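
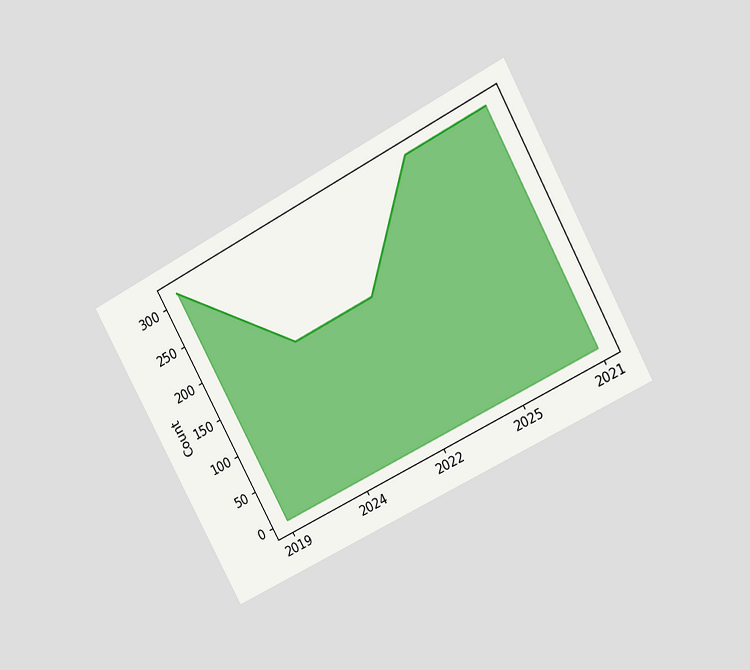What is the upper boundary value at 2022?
The chart is tilted about 28° counter-clockwise and viewed at a slight angle. At 2022 the upper boundary is at 186.

186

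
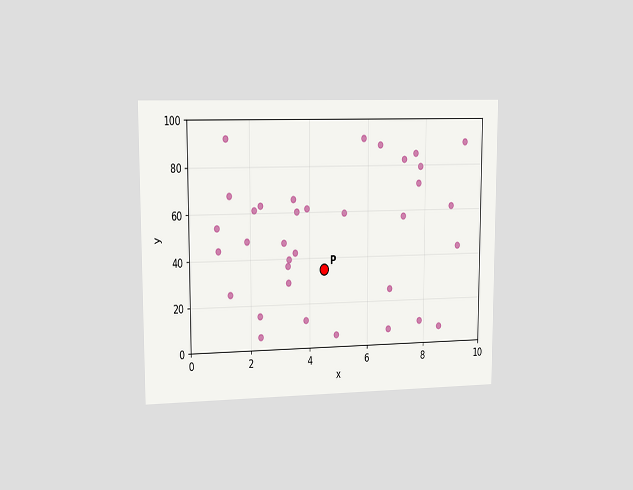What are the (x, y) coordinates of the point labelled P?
(4.5, 35)

The chart is viewed slightly from the left. Following the gridlines from P to each axis, P sits at (4.5, 35).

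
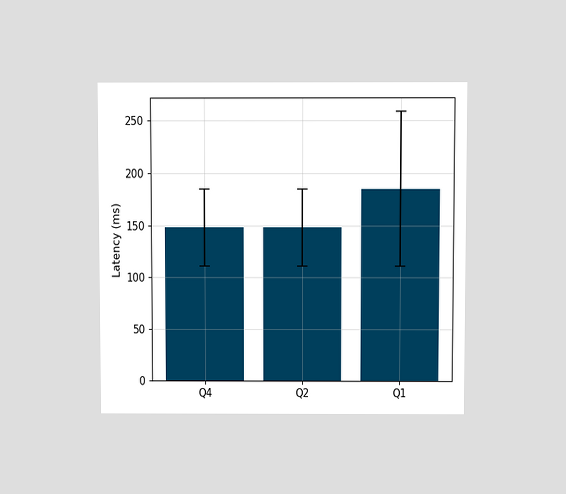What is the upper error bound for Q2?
185ms

The chart is viewed at a slight angle. The Q2 bar's upper whisker reaches 185ms.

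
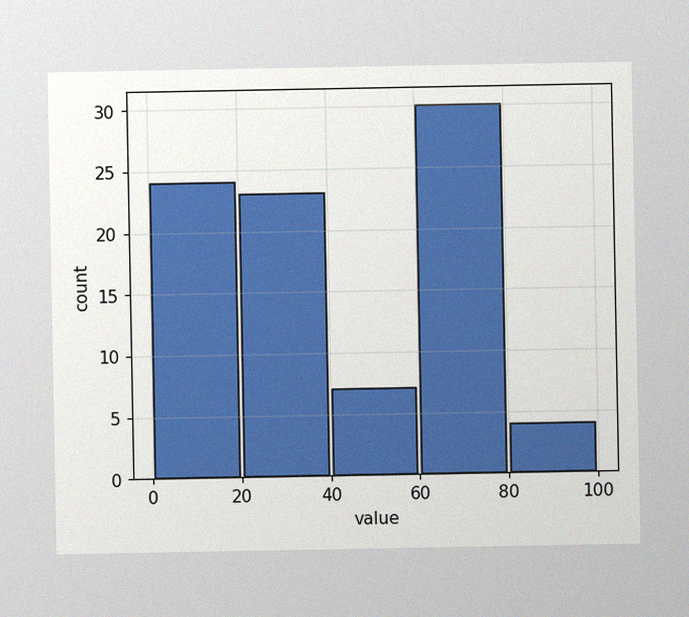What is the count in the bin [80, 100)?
The image has some photo noise and uneven lighting. The [80, 100) bin has height 4.

4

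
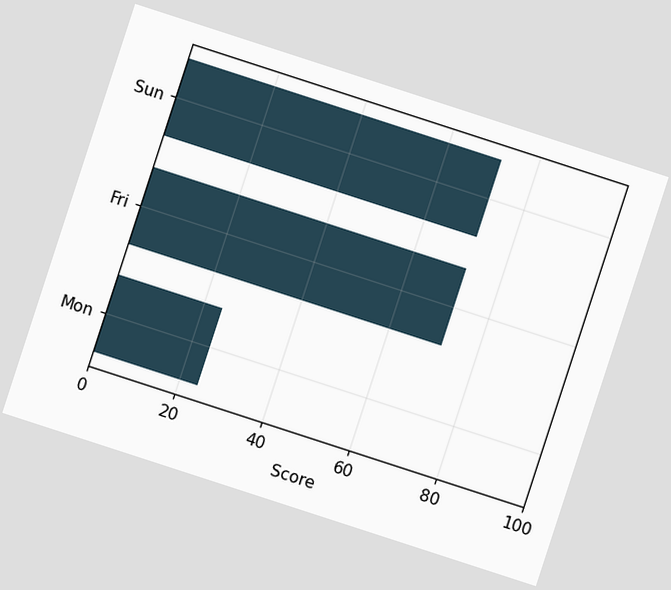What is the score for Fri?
72

The chart is tilted about 18° clockwise. Reading along the chart's x-axis, the Fri bar reaches 72.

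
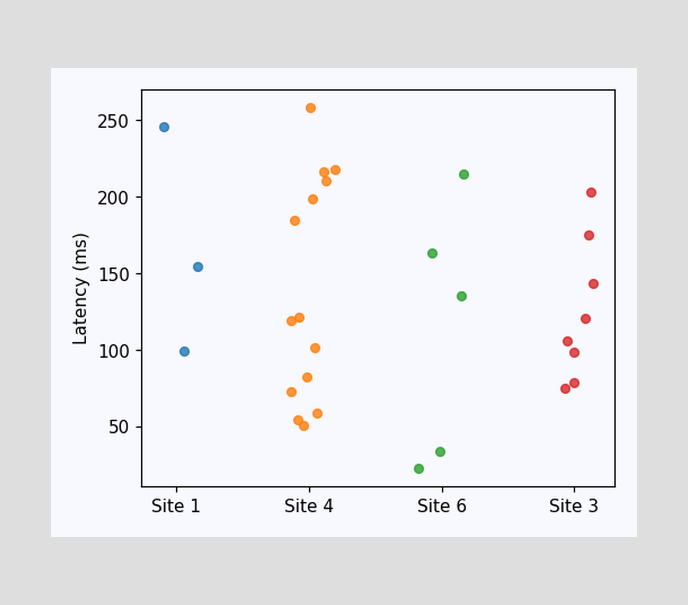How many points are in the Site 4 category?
14

Counting the markers in the Site 4 column gives 14.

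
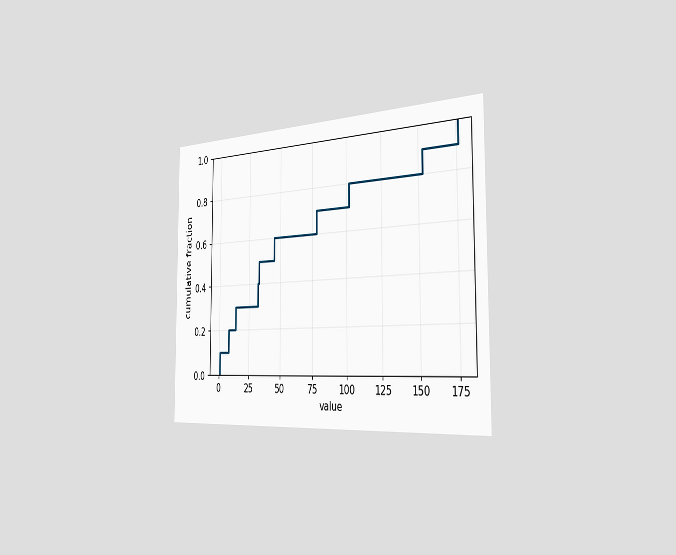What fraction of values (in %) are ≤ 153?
90%

The chart is viewed slightly from the right. At x=153 the ECDF step is at 90%.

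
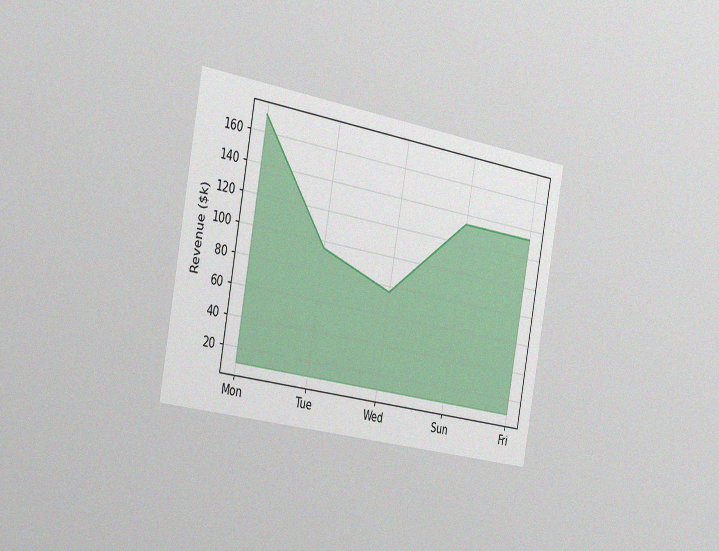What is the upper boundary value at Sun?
The chart is tilted about 10° clockwise and viewed slightly from the left, with some photo noise. At Sun the upper boundary is at $133k.

$133k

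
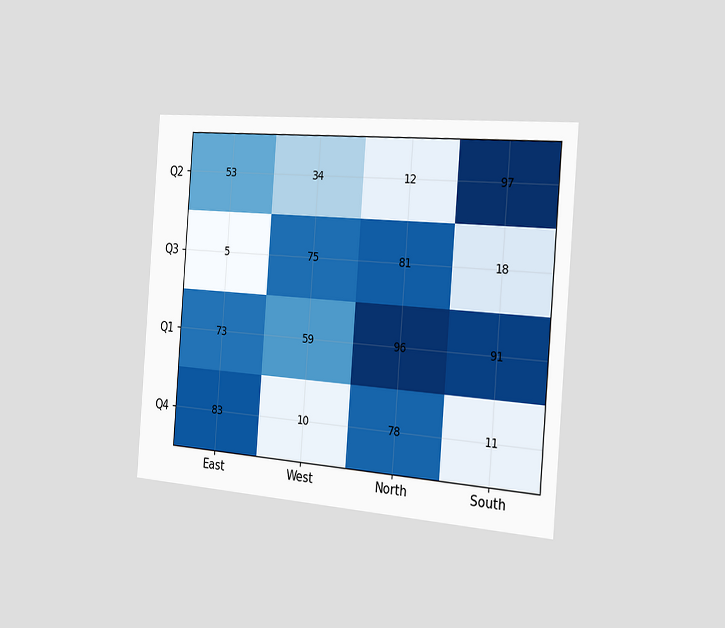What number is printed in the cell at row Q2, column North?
The chart is tilted about 4° clockwise and viewed slightly from the right. The (Q2, North) cell reads 12.

12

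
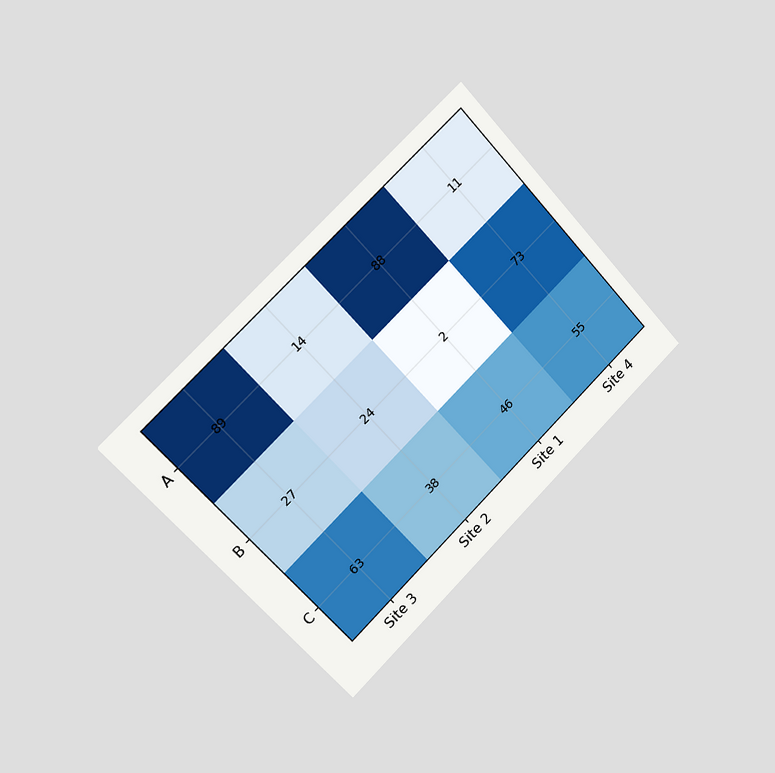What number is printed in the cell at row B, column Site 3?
The chart is tilted about 43° counter-clockwise and viewed slightly from the left. The (B, Site 3) cell reads 27.

27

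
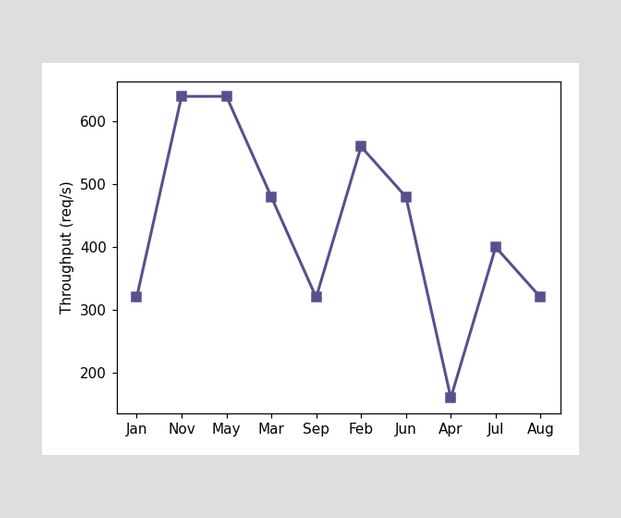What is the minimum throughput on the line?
The lowest point is at Apr, and reading across to the y-axis gives 160req/s.

160req/s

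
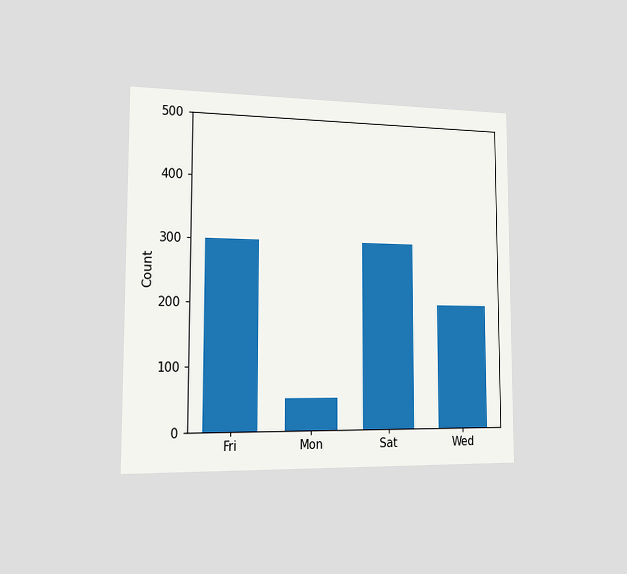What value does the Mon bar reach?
50

The chart is viewed slightly from the left. Reading along the chart's y-axis, the Mon bar reaches 50.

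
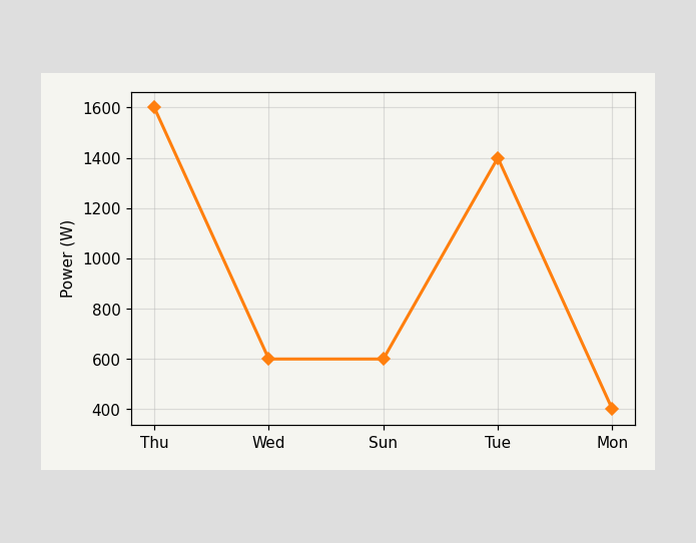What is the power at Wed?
At Wed, the line is at 600W.

600W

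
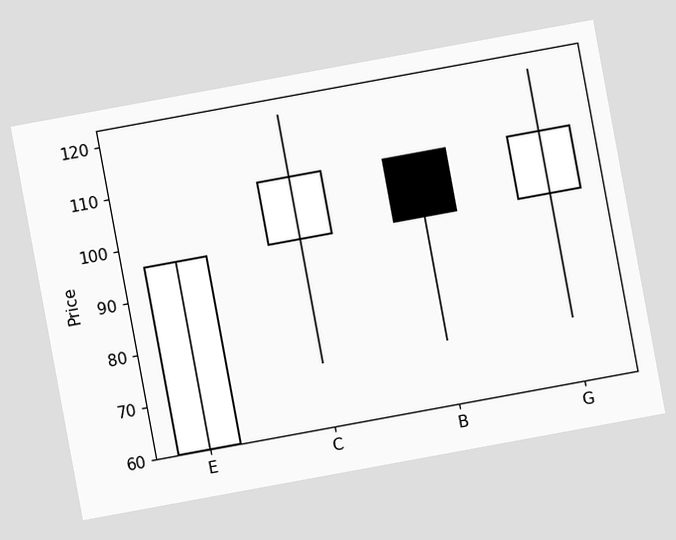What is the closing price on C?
108

The chart is tilted about 10° counter-clockwise. The C candle closes at 108.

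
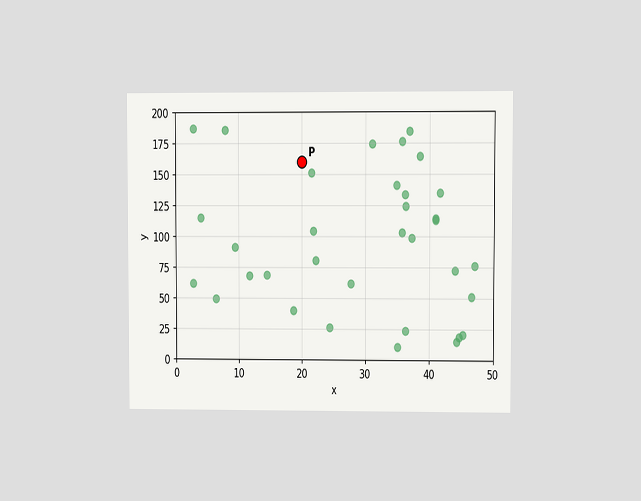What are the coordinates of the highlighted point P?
The chart is viewed at a slight angle. Following the gridlines from P to each axis, P sits at (20, 160).

(20, 160)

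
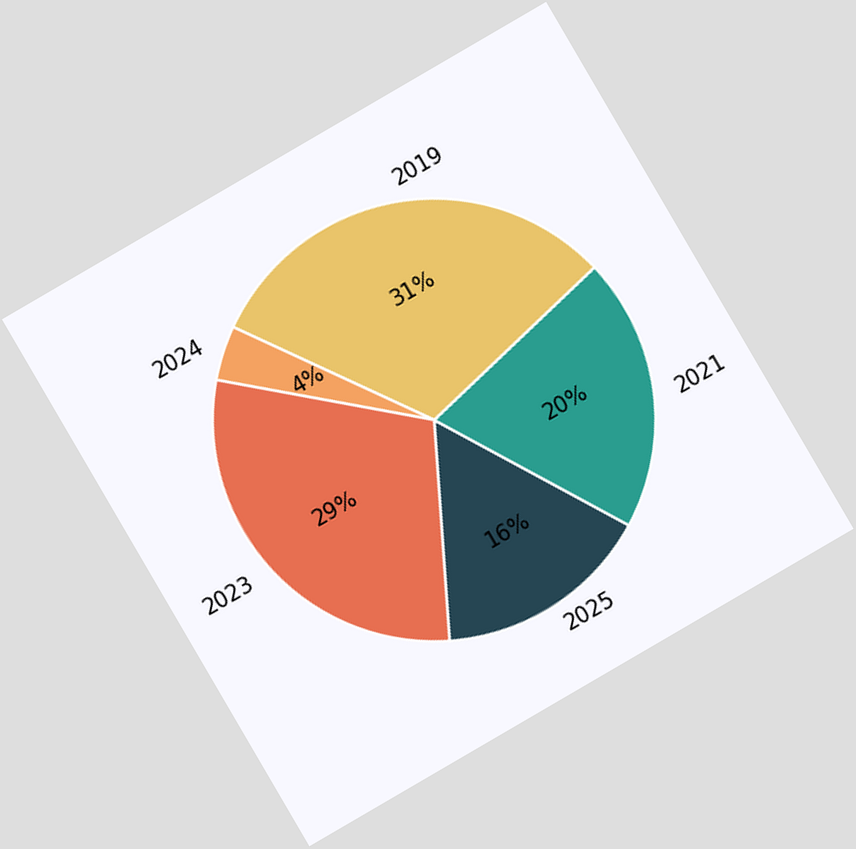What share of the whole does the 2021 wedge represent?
20%

The chart is tilted about 30° counter-clockwise. The 2021 slice takes up 20% of the pie.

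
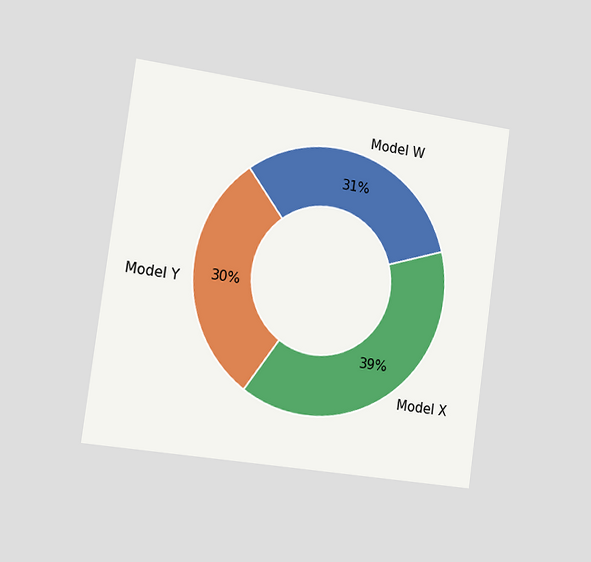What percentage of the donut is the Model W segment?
The chart is tilted about 8° clockwise and viewed slightly from the left. The Model W segment takes up 31% of the ring.

31%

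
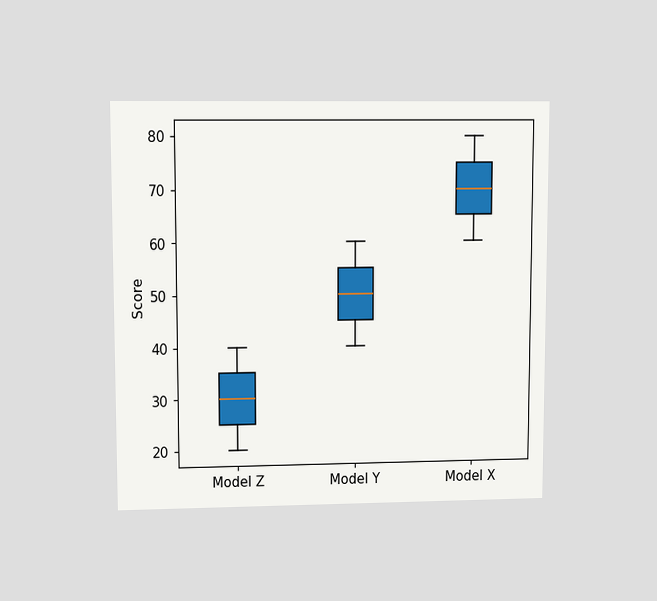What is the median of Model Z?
30

The chart is viewed at a slight angle. The median line in the Model Z box sits at 30.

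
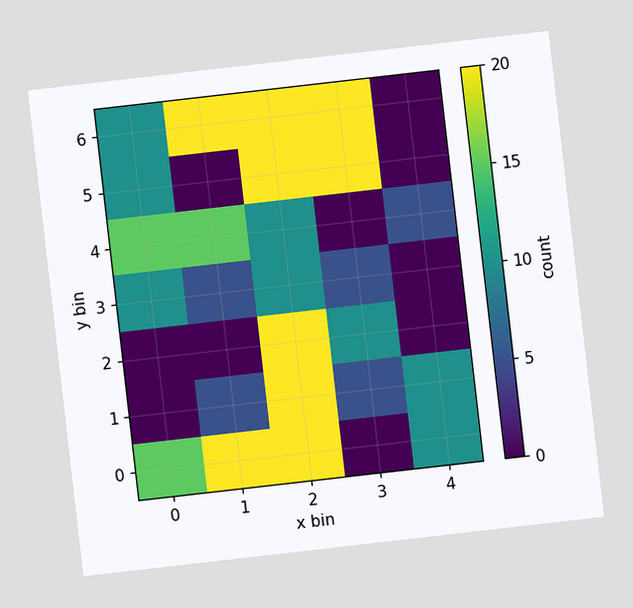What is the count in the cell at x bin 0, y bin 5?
10

The chart is tilted about 7° counter-clockwise. Matching the cell (0, 5) against the colorbar gives 10.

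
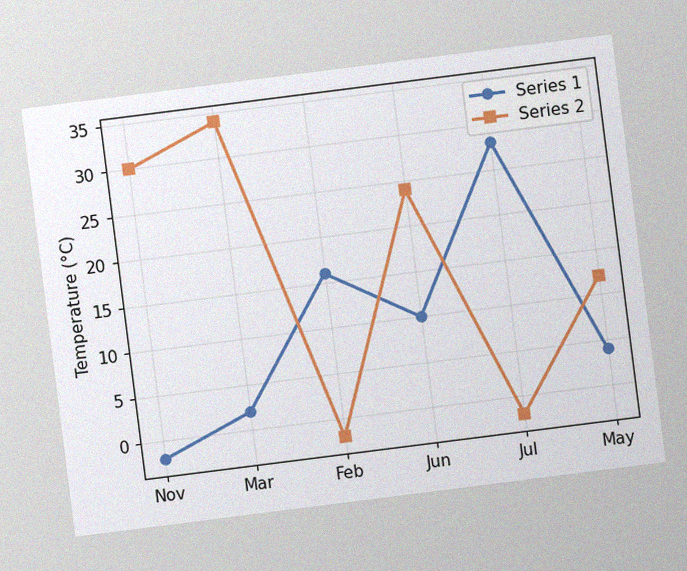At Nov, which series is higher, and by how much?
Series 2, by 32°C

The chart is tilted about 7° counter-clockwise, with some photo noise. At Nov, Series 2 sits above the other line by 32°C.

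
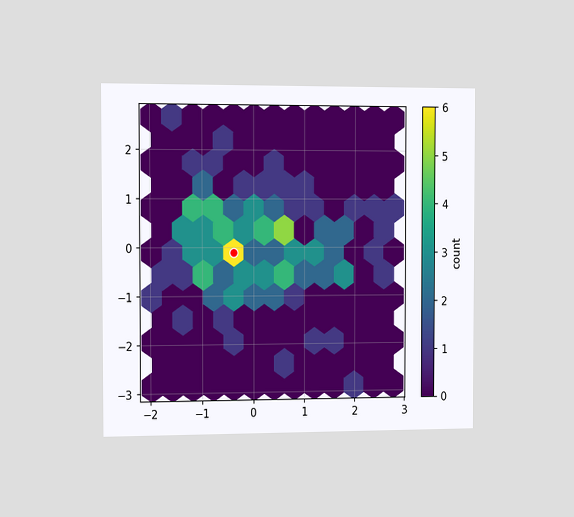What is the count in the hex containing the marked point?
6

The chart is viewed slightly from the left. The marked hex reads 6 on the colorbar.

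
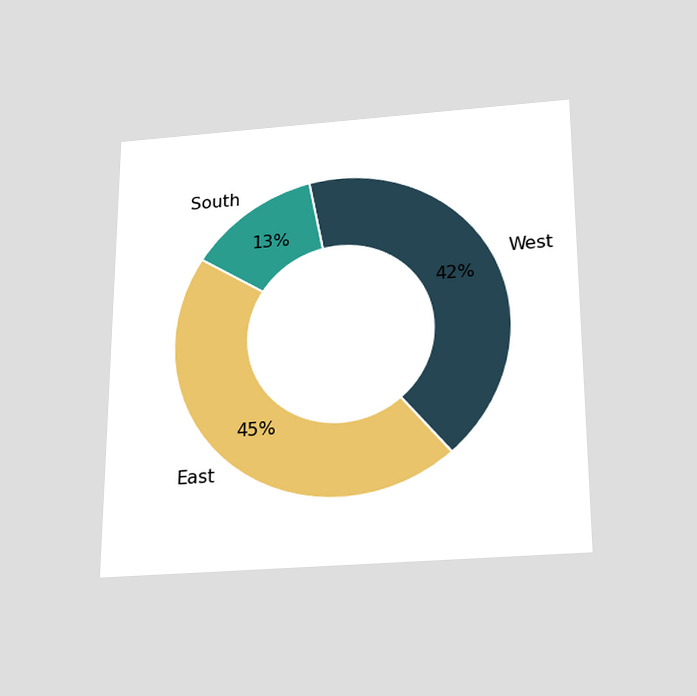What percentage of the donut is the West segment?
The chart is viewed slightly from below. The West segment takes up 42% of the ring.

42%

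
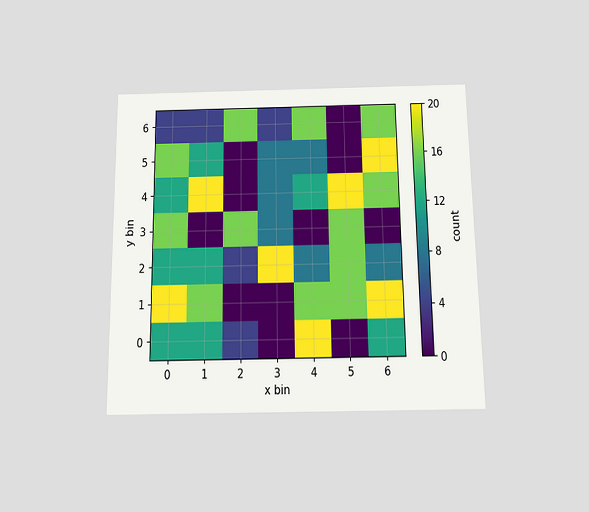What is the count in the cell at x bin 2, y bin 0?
4

The chart is viewed slightly from below. Matching the cell (2, 0) against the colorbar gives 4.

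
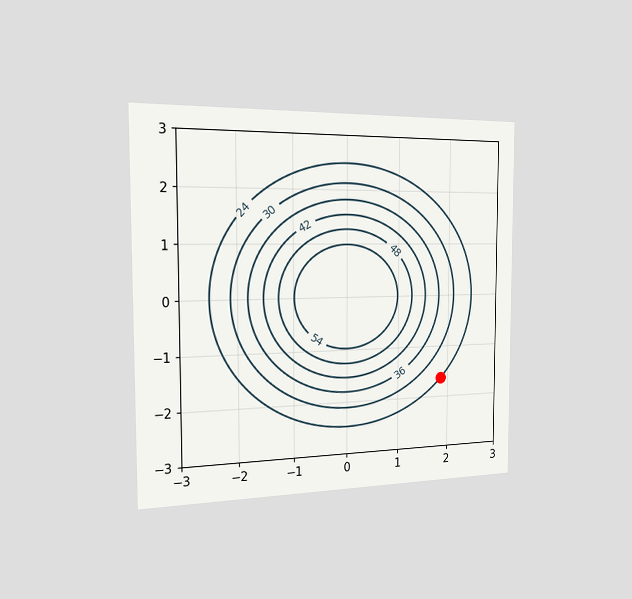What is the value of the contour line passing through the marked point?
The chart is viewed slightly from the left. The marked point sits on the contour labelled 24.

24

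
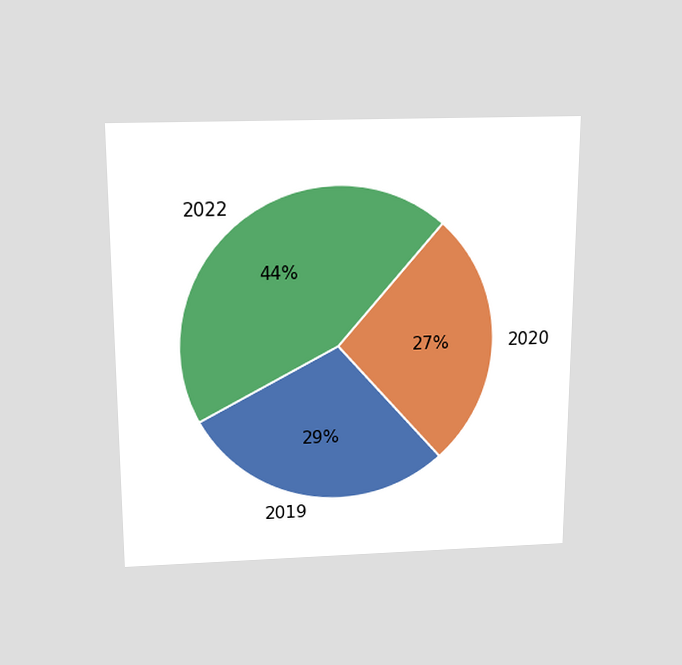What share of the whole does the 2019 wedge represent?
The chart is viewed slightly from above. The 2019 slice takes up 29% of the pie.

29%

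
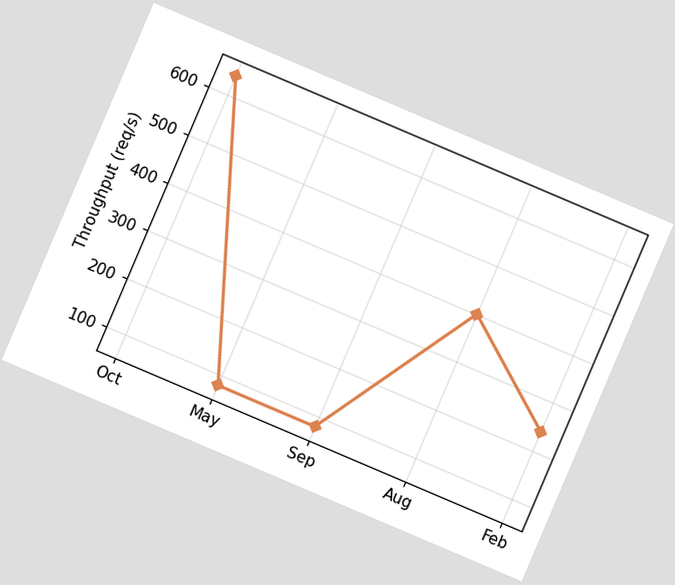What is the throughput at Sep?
The chart is tilted about 23° clockwise. At Sep, the line is at 80req/s.

80req/s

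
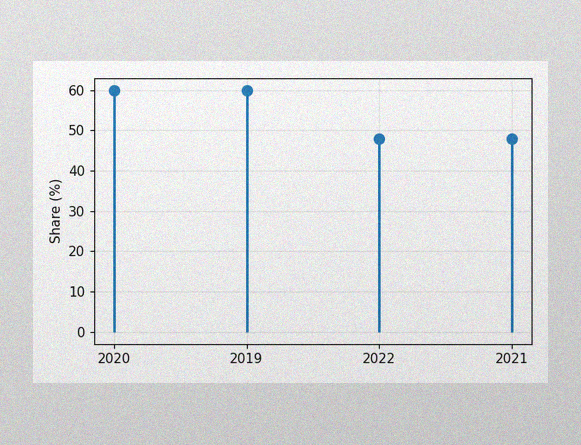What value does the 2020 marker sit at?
60%

The image has some photo noise and uneven lighting. The 2020 marker sits at 60%.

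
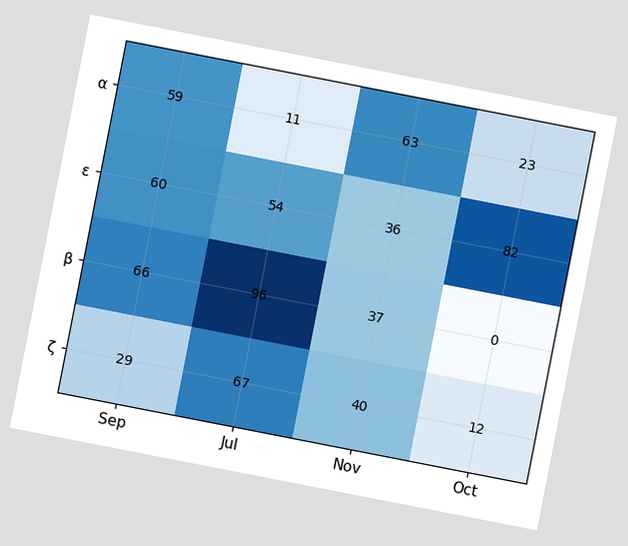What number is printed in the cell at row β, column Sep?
The chart is tilted about 11° clockwise. The (β, Sep) cell reads 66.

66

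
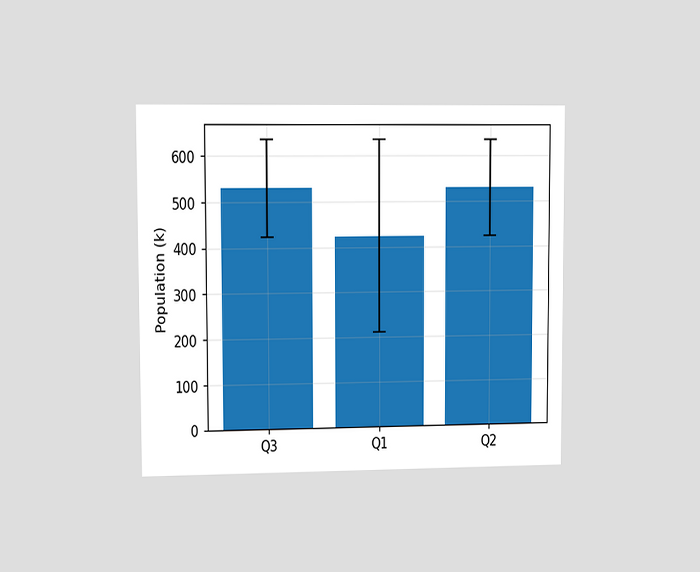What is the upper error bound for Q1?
636k

The chart is viewed at a slight angle. The Q1 bar's upper whisker reaches 636k.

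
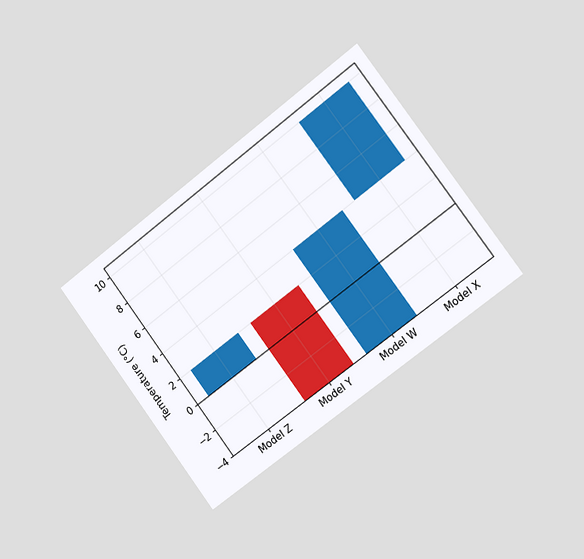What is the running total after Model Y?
-4°C

The chart is tilted about 37° counter-clockwise and viewed slightly from the right. After Model Y the running total reaches -4°C.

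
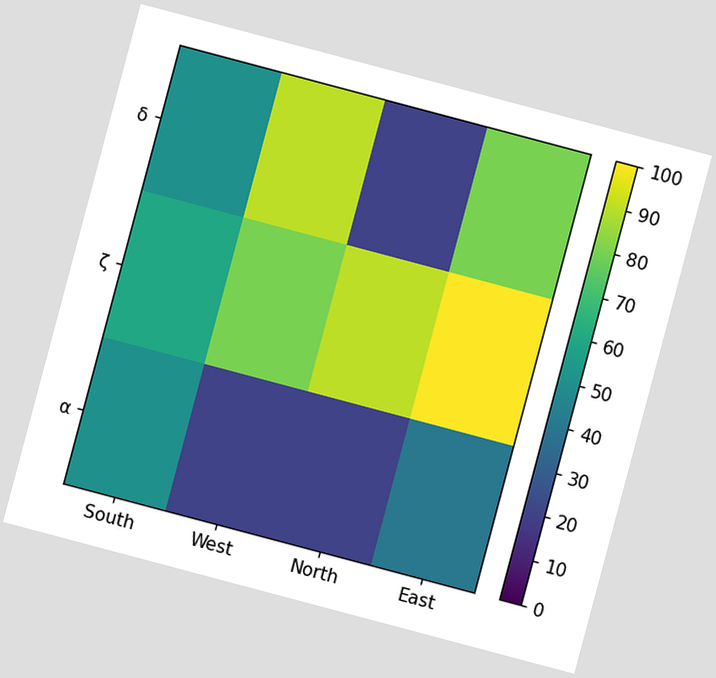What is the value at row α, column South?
The chart is tilted about 15° clockwise. Matching cell (α, South) against the colorbar gives 50.

50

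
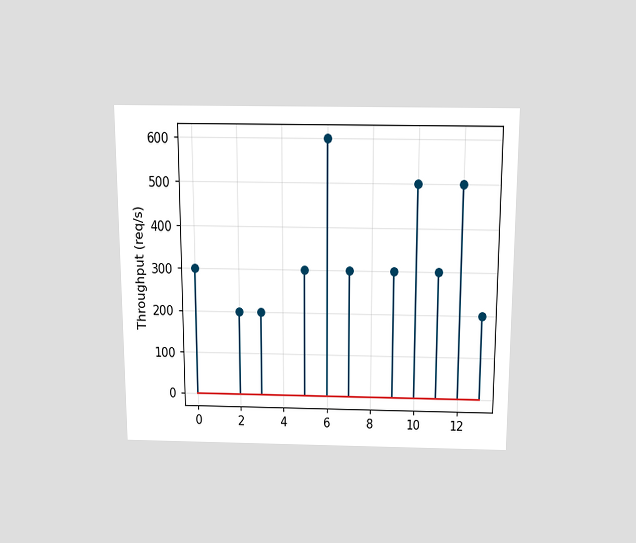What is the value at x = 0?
300req/s

The chart is viewed slightly from above. The stem at x=0 reaches 300req/s.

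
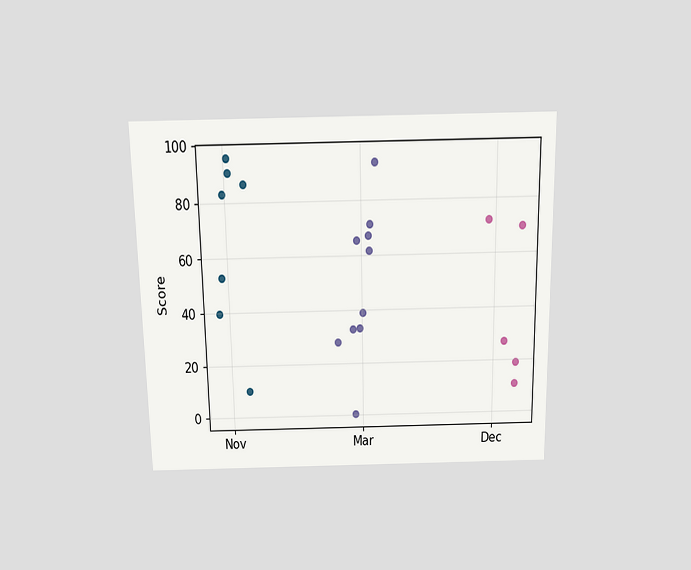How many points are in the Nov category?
7

The chart is viewed slightly from above. Counting the markers in the Nov column gives 7.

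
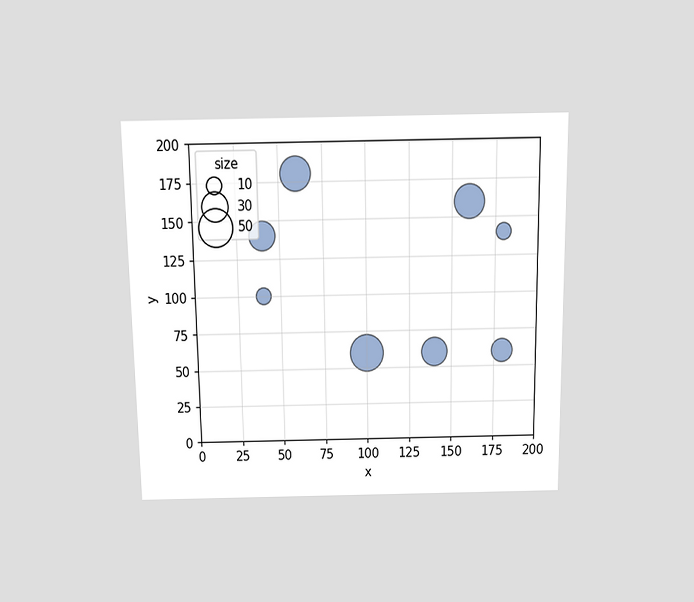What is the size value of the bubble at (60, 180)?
The chart is viewed slightly from above. Matching the bubble at (60, 180) against the size legend gives 40.

40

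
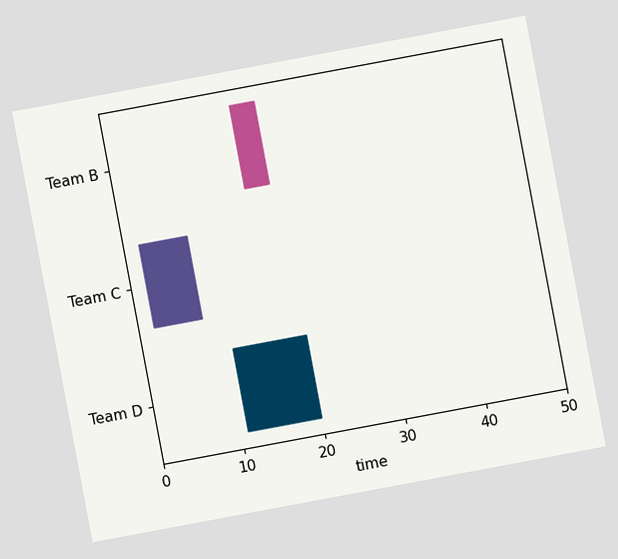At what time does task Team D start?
11

The chart is tilted about 11° counter-clockwise. The Team D bar begins at t=11.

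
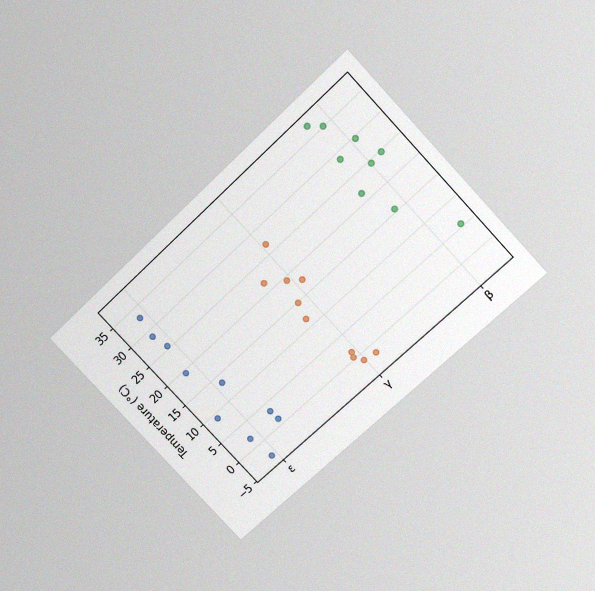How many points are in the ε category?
The chart is tilted about 43° counter-clockwise and viewed slightly from above, with some photo noise. Counting the markers in the ε column gives 10.

10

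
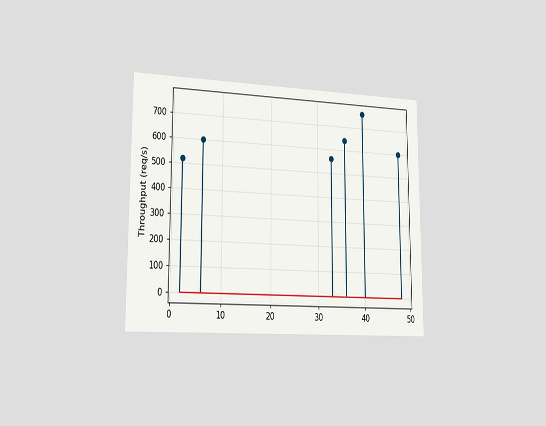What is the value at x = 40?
The chart is viewed slightly from the left. The stem at x=40 reaches 760req/s.

760req/s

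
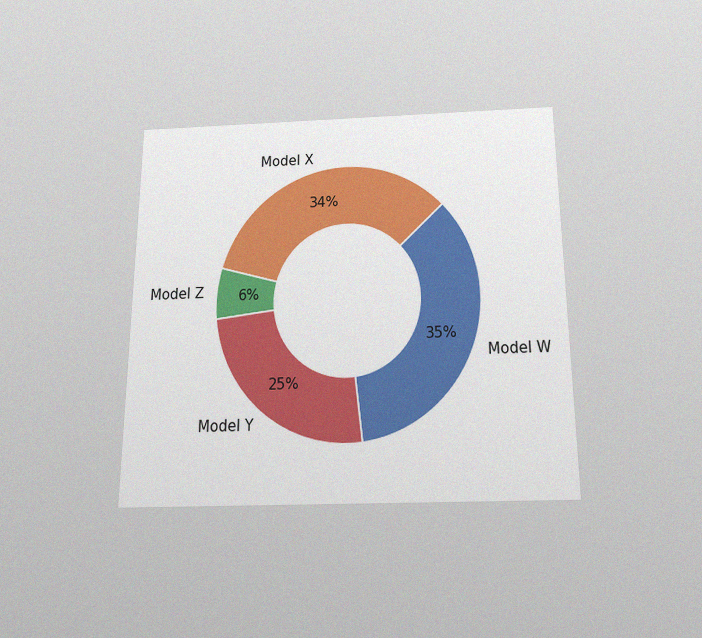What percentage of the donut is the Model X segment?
The chart is viewed slightly from below, with some photo noise. The Model X segment takes up 34% of the ring.

34%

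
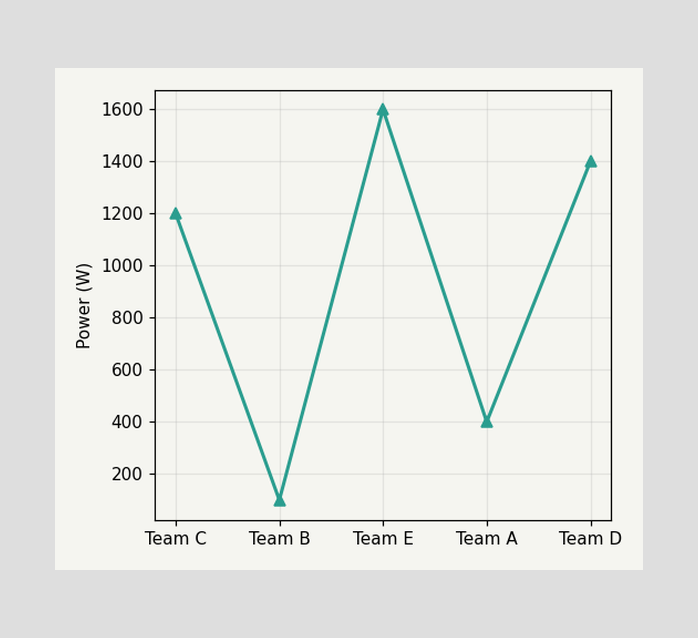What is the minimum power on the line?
The lowest point is at Team B, and reading across to the y-axis gives 100W.

100W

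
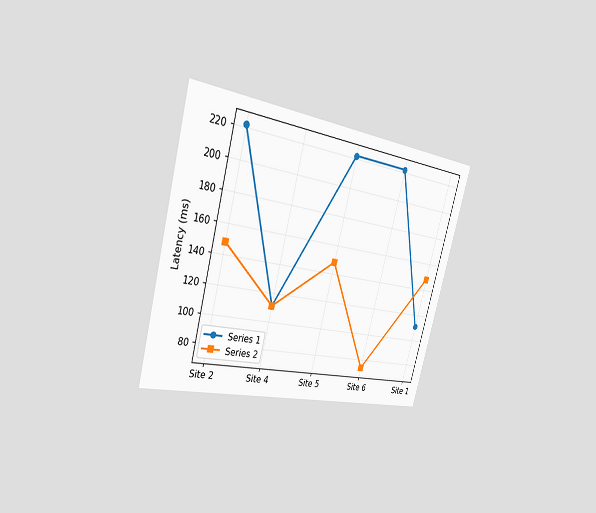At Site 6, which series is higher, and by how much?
The chart is tilted about 15° clockwise and viewed slightly from the left. At Site 6, Series 1 sits above the other line by 148ms.

Series 1, by 148ms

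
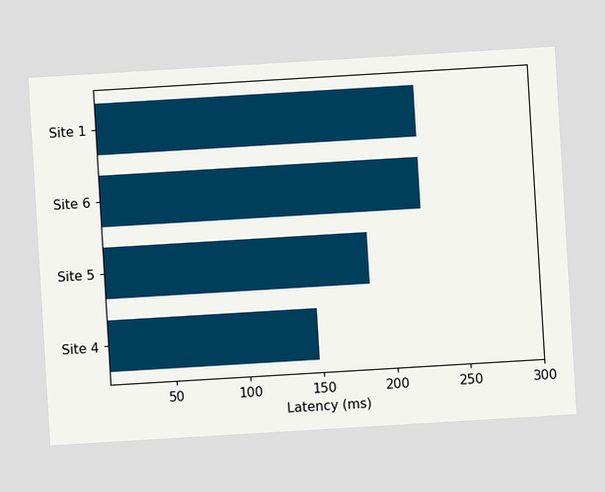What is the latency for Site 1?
222ms

The chart is tilted about 3° counter-clockwise. Reading along the chart's x-axis, the Site 1 bar reaches 222ms.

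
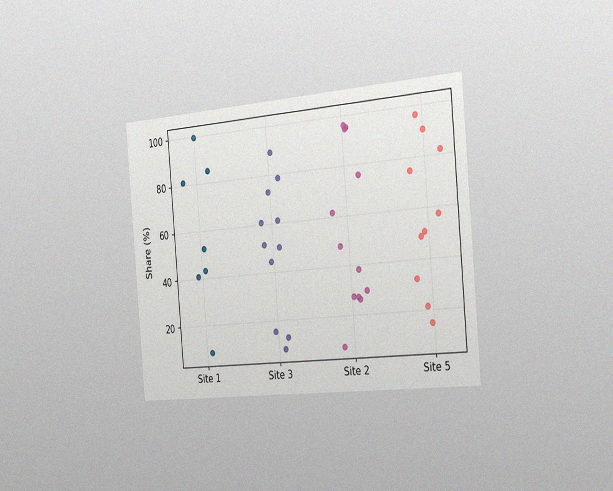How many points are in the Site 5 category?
10

The chart is tilted about 5° counter-clockwise and viewed slightly from the right, with some photo noise. Counting the markers in the Site 5 column gives 10.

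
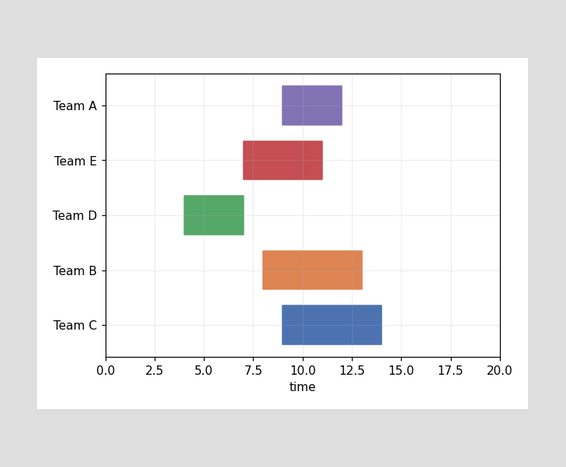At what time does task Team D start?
4

The Team D bar begins at t=4.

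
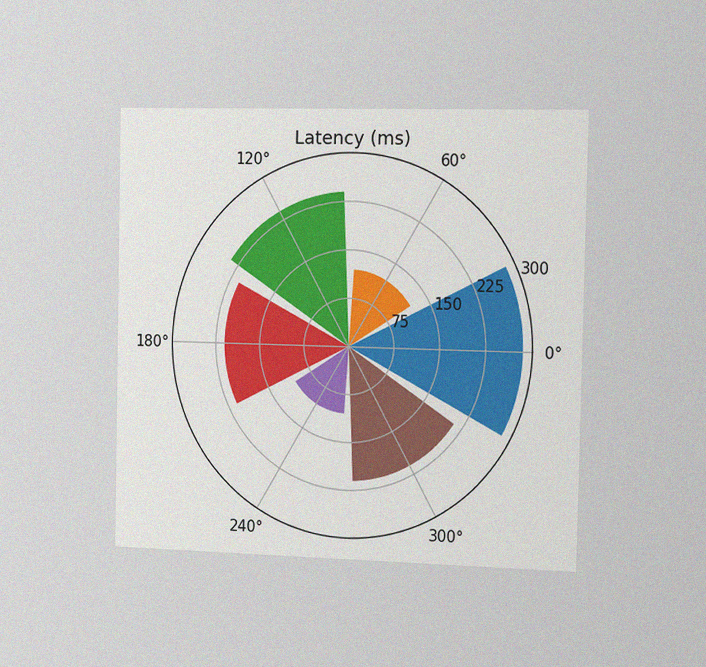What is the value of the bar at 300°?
210ms

The chart is viewed slightly from the right, with some photo noise. The bar at 300° reaches 210ms on the radial axis.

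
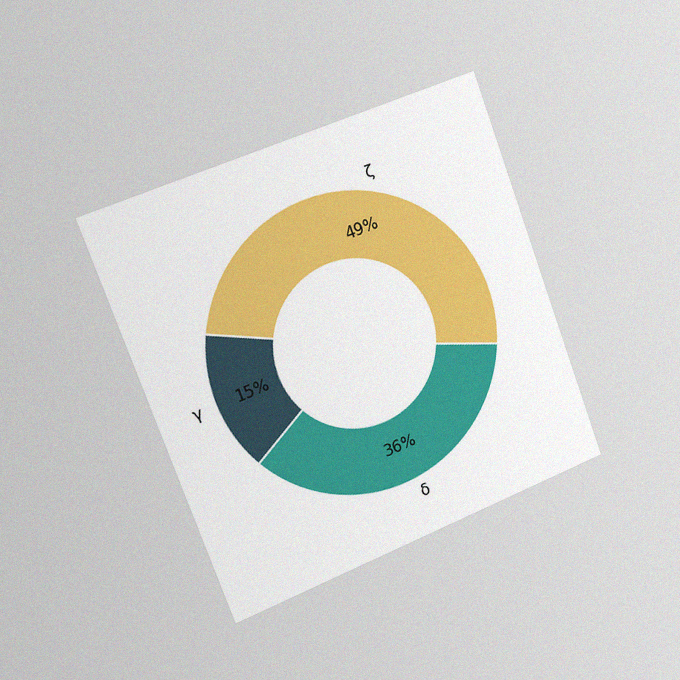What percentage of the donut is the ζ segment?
The chart is tilted about 21° counter-clockwise and viewed slightly from the left, with some photo noise. The ζ segment takes up 49% of the ring.

49%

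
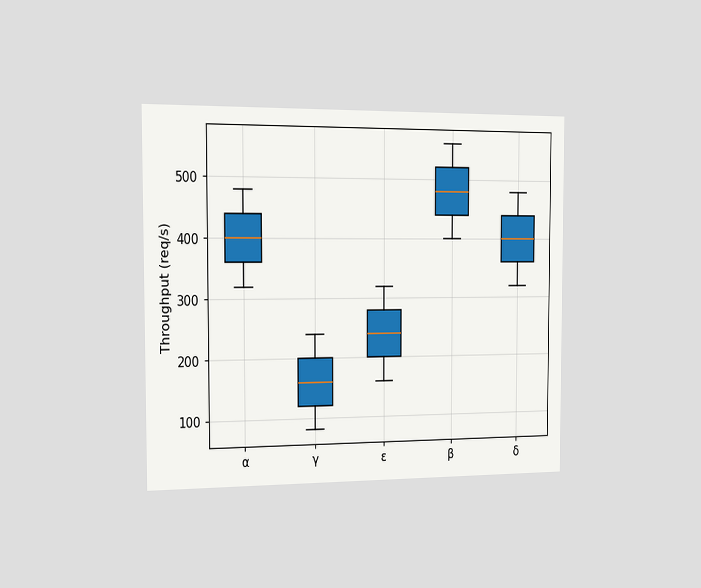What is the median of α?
400req/s

The chart is viewed slightly from the left. The median line in the α box sits at 400req/s.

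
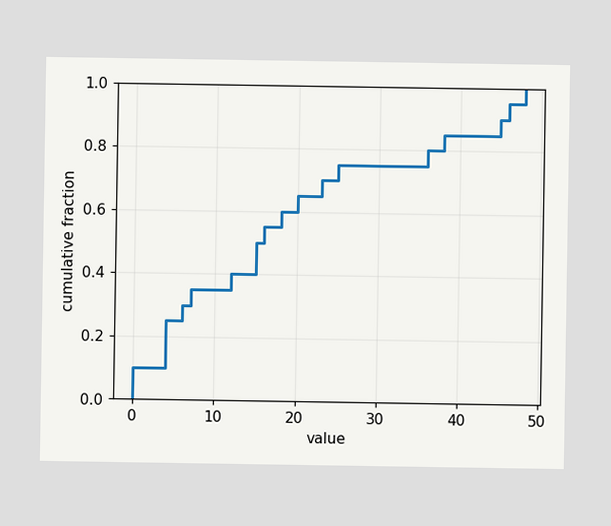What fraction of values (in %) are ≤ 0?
10%

At x=0 the ECDF step is at 10%.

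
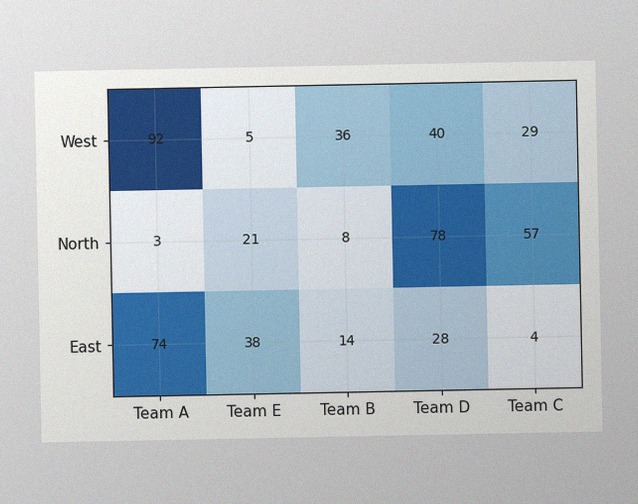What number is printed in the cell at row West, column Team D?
The image has some photo noise and uneven lighting. The (West, Team D) cell reads 40.

40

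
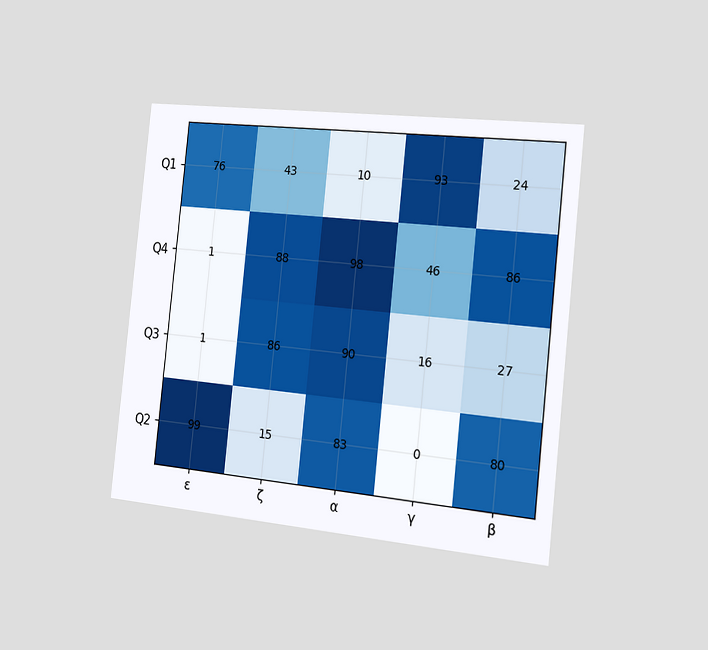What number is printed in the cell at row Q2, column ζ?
The chart is tilted about 6° clockwise and viewed slightly from the right. The (Q2, ζ) cell reads 15.

15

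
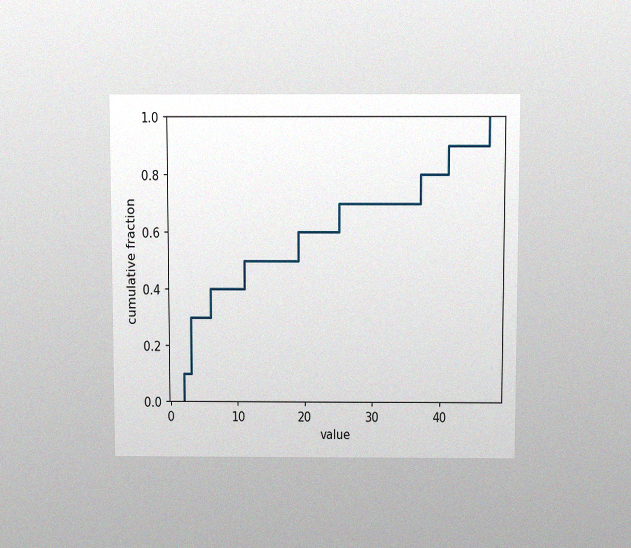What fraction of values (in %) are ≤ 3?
The chart is viewed slightly from above, with some photo noise. At x=3 the ECDF step is at 30%.

30%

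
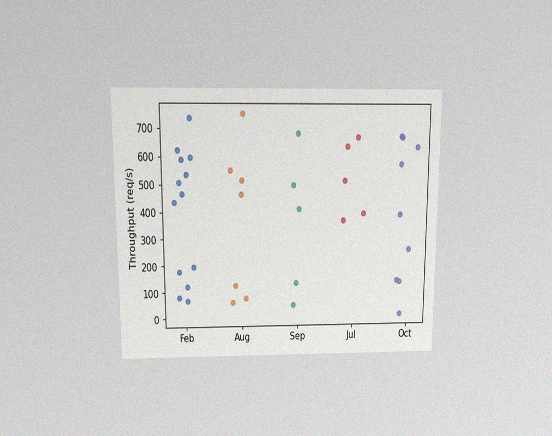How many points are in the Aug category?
7

The chart is viewed slightly from above, with some photo noise. Counting the markers in the Aug column gives 7.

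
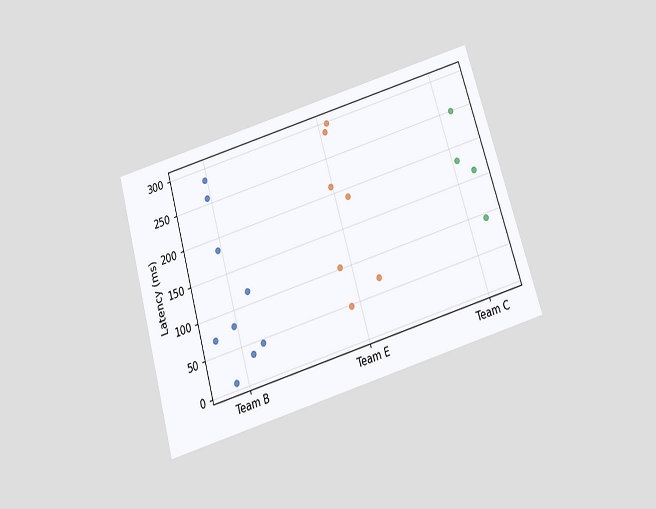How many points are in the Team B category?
The chart is tilted about 17° counter-clockwise and viewed slightly from below. Counting the markers in the Team B column gives 9.

9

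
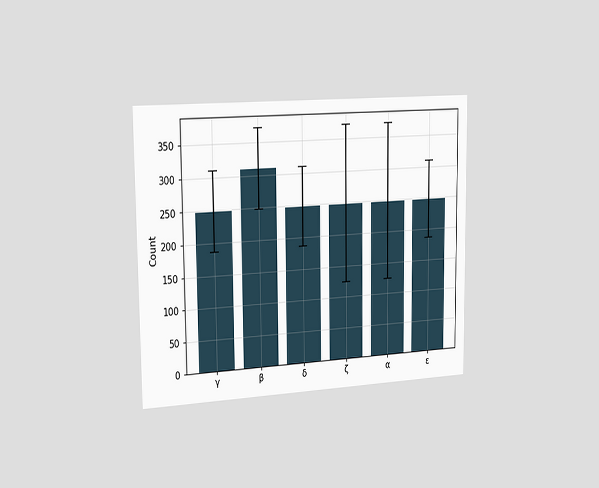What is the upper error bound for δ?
310

The chart is viewed slightly from the left. The δ bar's upper whisker reaches 310.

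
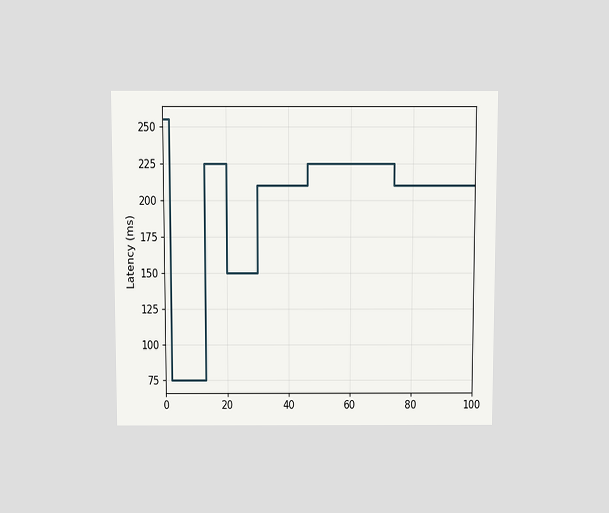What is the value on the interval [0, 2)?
255ms

The chart is viewed slightly from above. On [0, 2) the step sits at 255ms.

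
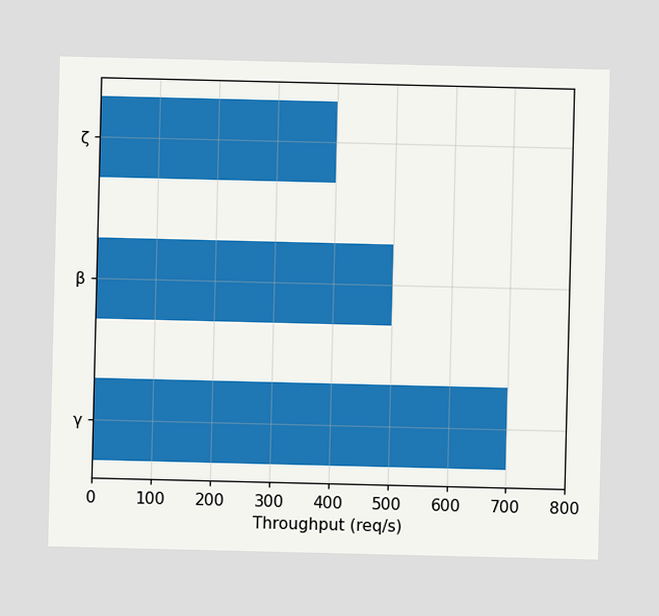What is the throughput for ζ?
400req/s

Reading along the chart's x-axis, the ζ bar reaches 400req/s.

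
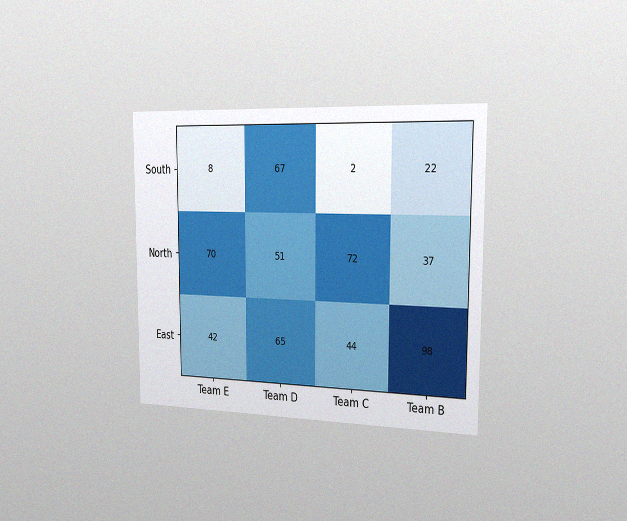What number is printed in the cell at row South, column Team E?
8

The chart is viewed slightly from the right, with some photo noise. The (South, Team E) cell reads 8.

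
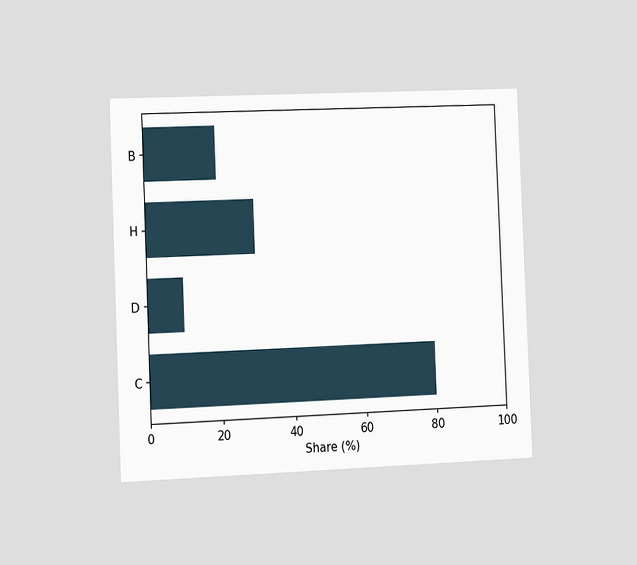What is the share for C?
The chart is tilted about 2° counter-clockwise and viewed slightly from the left. Reading along the chart's x-axis, the C bar reaches 80%.

80%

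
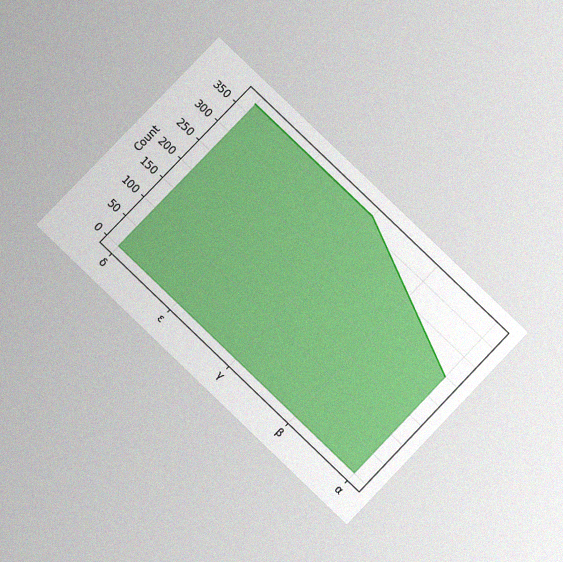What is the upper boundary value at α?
The chart is tilted about 44° clockwise and viewed at a slight angle, with some photo noise. At α the upper boundary is at 248.

248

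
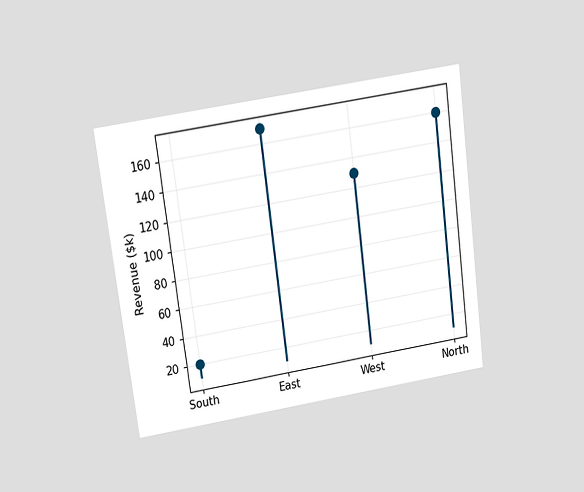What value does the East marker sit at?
$170k

The chart is tilted about 8° counter-clockwise and viewed slightly from above. The East marker sits at $170k.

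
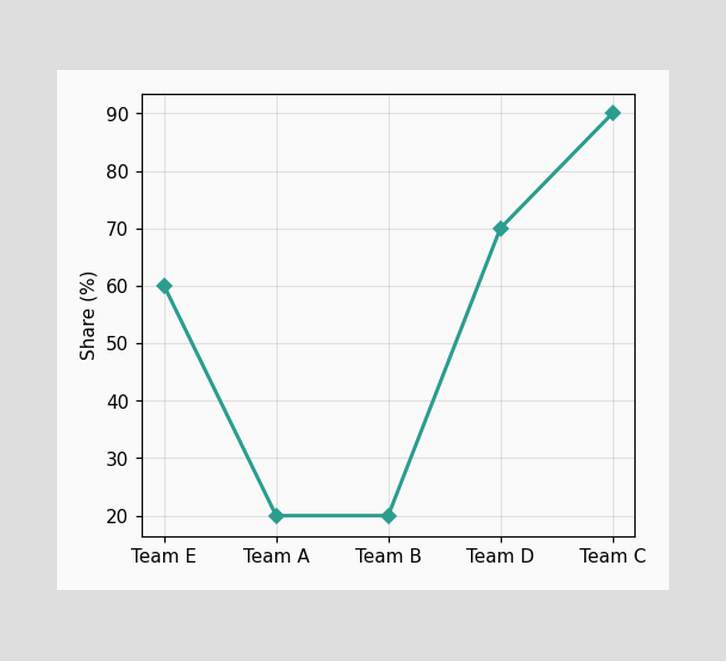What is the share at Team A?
20%

At Team A, the line is at 20%.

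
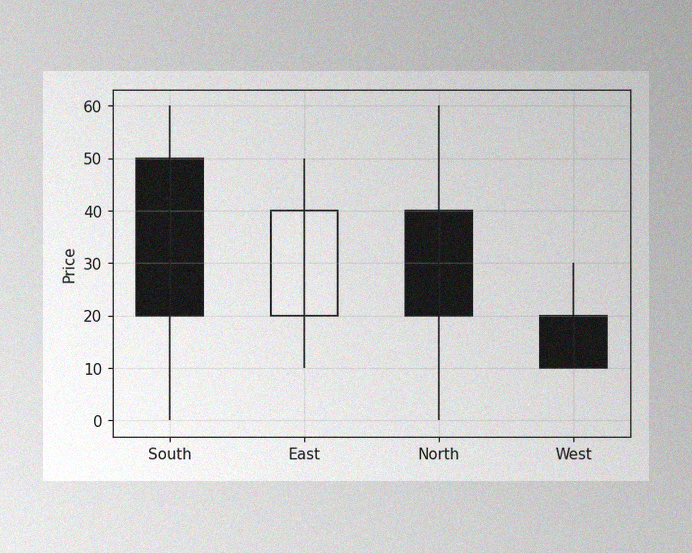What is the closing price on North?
20

The image has some photo noise and uneven lighting. The North candle closes at 20.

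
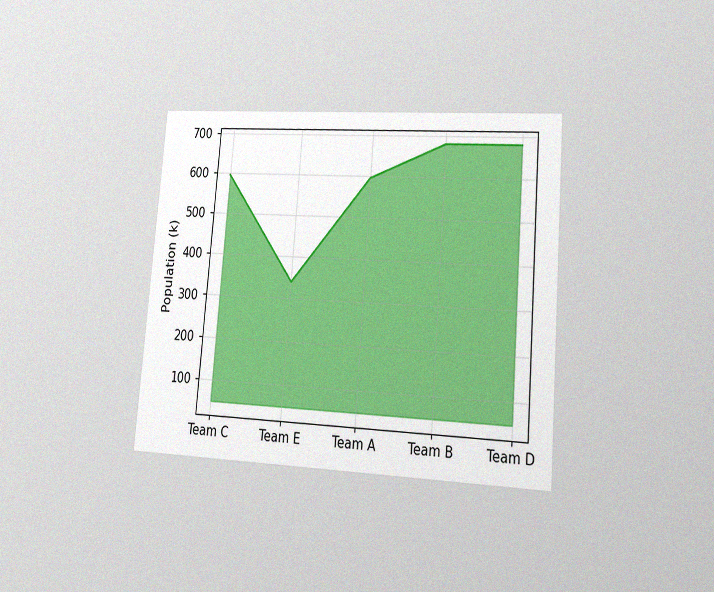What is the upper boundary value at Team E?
The chart is tilted about 5° clockwise and viewed at a slight angle, with some photo noise. At Team E the upper boundary is at 340k.

340k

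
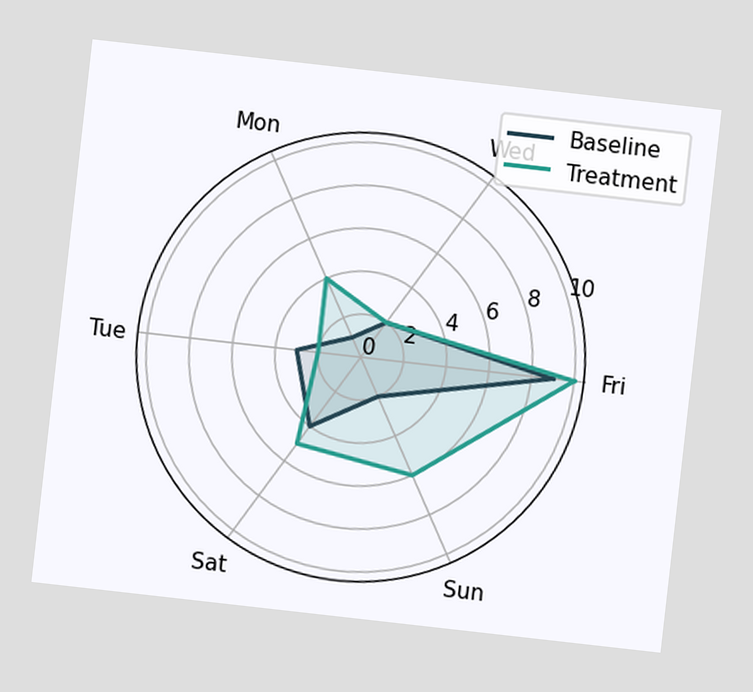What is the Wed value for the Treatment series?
The chart is tilted about 6° clockwise. On the Wed axis, Treatment reaches 2.

2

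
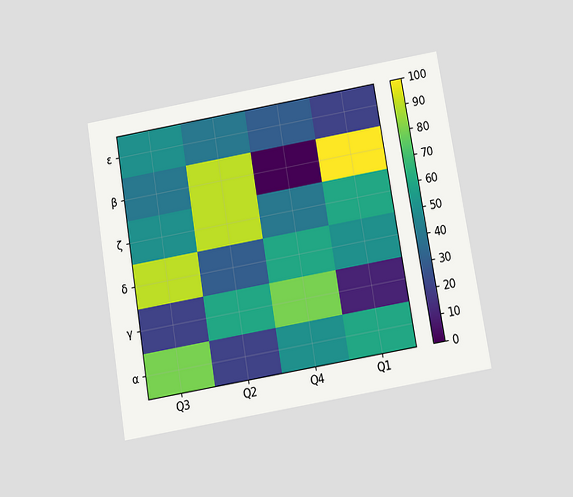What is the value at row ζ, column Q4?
40

The chart is tilted about 9° counter-clockwise and viewed slightly from below. Matching cell (ζ, Q4) against the colorbar gives 40.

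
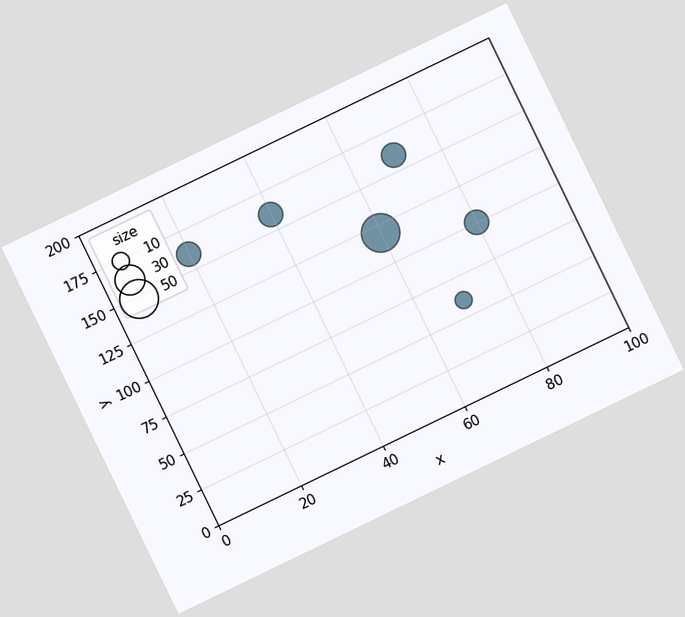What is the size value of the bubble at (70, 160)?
20

The chart is tilted about 26° counter-clockwise. Matching the bubble at (70, 160) against the size legend gives 20.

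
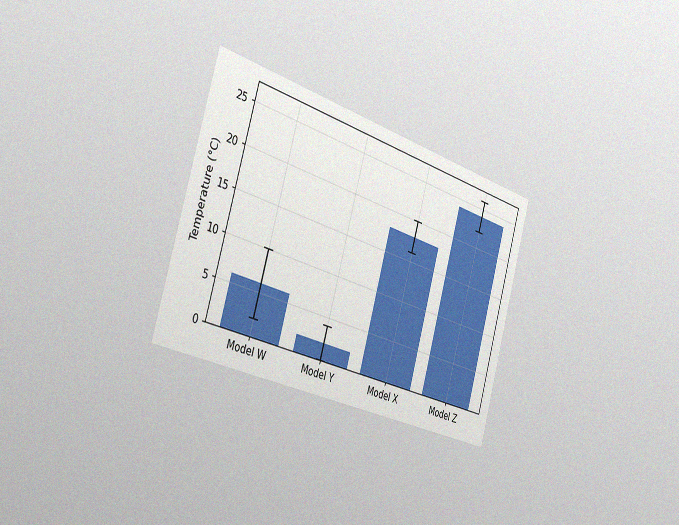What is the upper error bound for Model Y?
The chart is tilted about 16° clockwise and viewed slightly from the left, with some photo noise. The Model Y bar's upper whisker reaches 4°C.

4°C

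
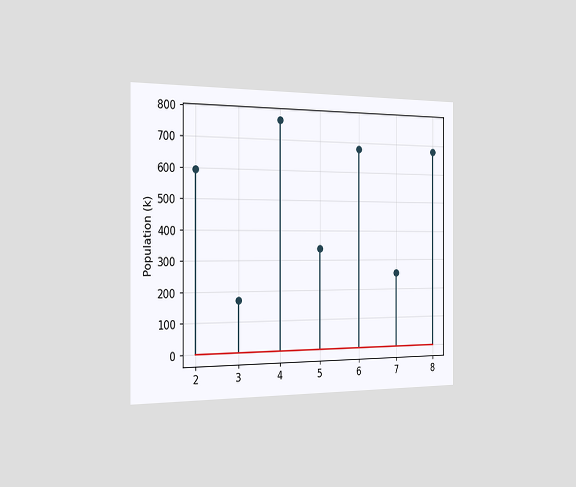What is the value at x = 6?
The chart is viewed slightly from the left. The stem at x=6 reaches 680k.

680k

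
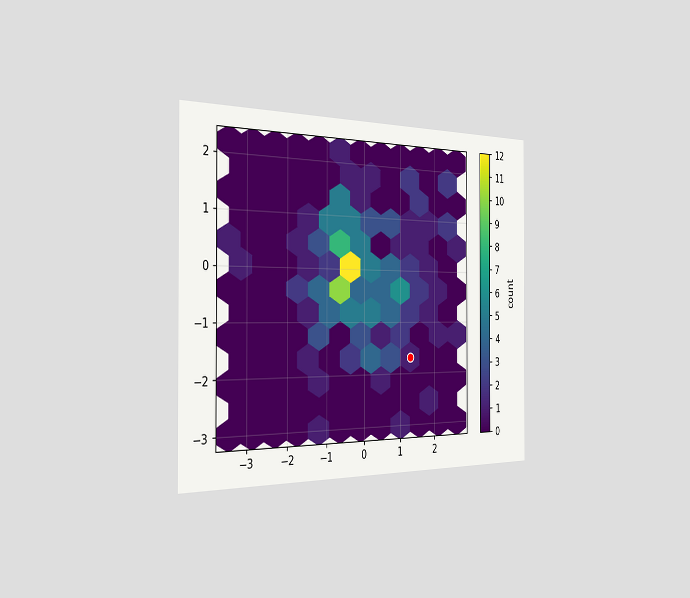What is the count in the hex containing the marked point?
The chart is viewed slightly from the left. The marked hex reads 1 on the colorbar.

1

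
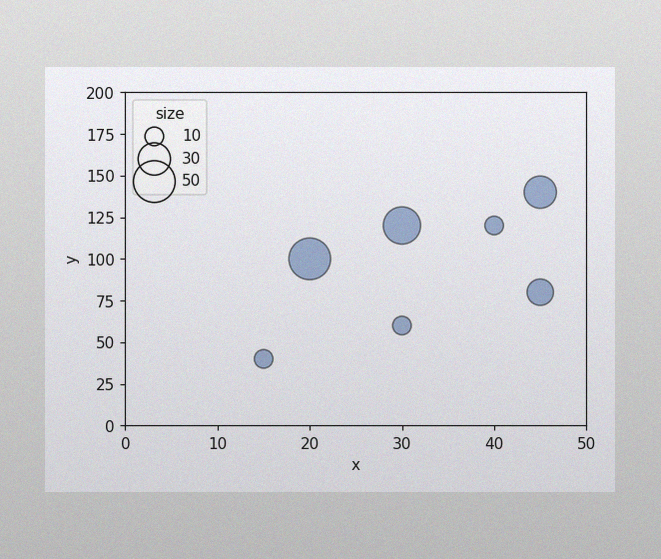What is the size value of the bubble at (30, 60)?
10

The image has some photo noise and uneven lighting. Matching the bubble at (30, 60) against the size legend gives 10.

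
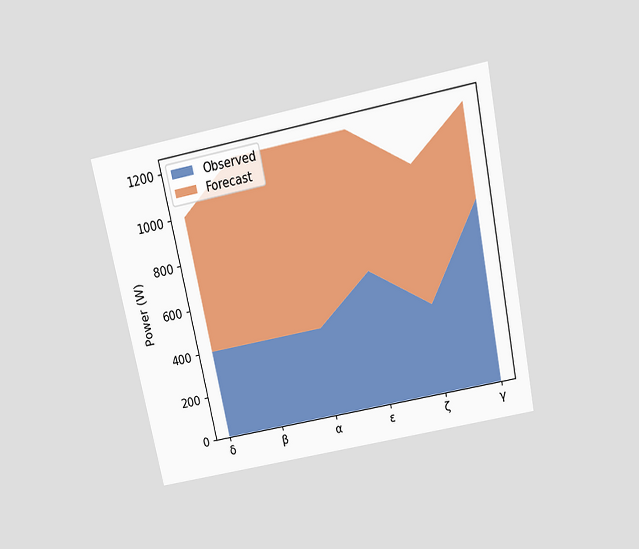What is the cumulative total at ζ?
1000W

The chart is tilted about 12° counter-clockwise and viewed slightly from above. The stacked total at ζ reaches 1000W.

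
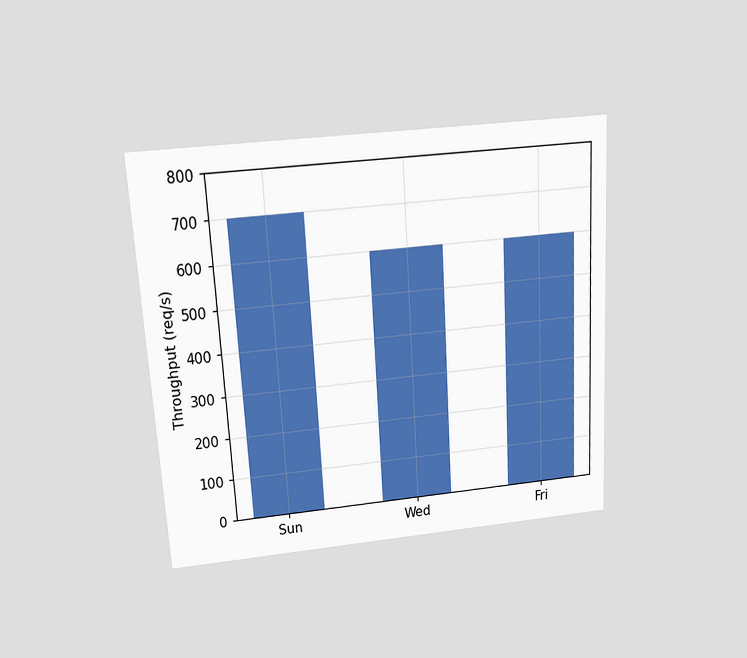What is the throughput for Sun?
The chart is tilted about 3° counter-clockwise and viewed slightly from above. Reading along the chart's y-axis, the Sun bar reaches 700req/s.

700req/s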